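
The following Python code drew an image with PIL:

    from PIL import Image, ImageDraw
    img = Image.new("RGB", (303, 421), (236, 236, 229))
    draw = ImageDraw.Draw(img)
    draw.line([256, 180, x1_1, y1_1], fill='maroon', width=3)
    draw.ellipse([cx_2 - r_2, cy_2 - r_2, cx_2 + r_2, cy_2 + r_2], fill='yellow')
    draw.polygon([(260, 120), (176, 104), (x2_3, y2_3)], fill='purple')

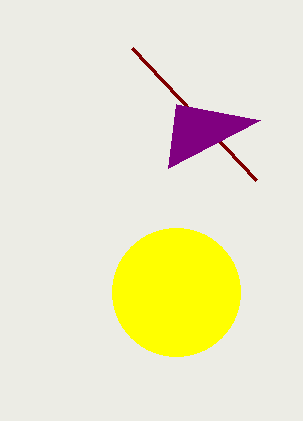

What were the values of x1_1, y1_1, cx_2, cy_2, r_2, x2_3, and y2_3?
x1_1 = 132, y1_1 = 48, cx_2 = 176, cy_2 = 292, r_2 = 64, x2_3 = 168, y2_3 = 168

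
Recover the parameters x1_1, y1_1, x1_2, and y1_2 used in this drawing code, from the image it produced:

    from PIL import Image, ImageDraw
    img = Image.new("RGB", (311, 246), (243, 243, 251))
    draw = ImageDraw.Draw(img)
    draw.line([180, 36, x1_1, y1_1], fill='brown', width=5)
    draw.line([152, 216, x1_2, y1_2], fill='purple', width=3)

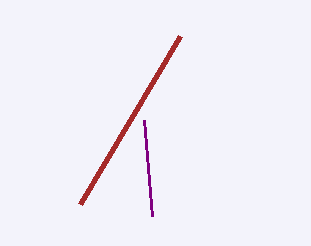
x1_1 = 80; y1_1 = 204; x1_2 = 144; y1_2 = 120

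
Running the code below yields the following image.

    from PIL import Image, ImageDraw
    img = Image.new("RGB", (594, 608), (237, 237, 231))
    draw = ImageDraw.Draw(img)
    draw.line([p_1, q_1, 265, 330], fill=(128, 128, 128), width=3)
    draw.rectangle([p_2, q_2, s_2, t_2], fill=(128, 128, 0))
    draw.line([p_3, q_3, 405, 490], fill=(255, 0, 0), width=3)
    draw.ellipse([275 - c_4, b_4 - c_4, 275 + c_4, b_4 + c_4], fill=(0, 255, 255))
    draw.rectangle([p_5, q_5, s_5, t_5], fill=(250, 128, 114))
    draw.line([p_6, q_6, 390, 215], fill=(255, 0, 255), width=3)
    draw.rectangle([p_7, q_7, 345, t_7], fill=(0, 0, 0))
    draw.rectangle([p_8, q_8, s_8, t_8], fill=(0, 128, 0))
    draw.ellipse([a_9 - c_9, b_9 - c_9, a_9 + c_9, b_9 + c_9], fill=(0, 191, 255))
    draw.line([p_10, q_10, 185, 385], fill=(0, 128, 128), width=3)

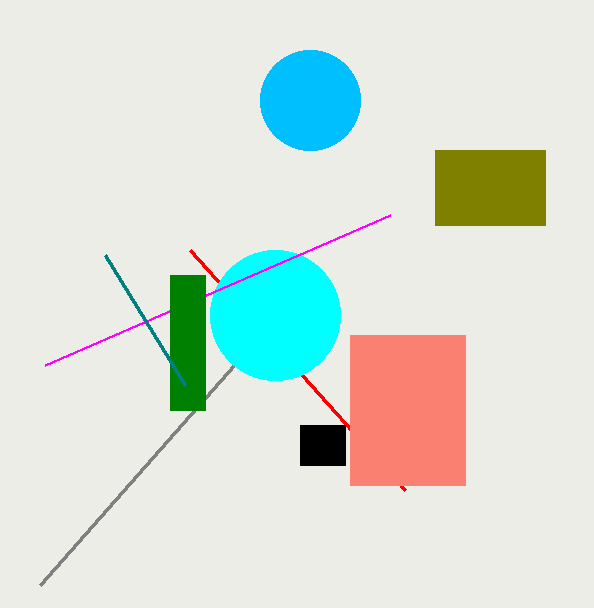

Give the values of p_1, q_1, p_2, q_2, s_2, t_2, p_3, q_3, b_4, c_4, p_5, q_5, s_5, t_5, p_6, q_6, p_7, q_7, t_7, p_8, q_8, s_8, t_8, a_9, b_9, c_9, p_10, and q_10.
p_1 = 40
q_1 = 585
p_2 = 435
q_2 = 150
s_2 = 545
t_2 = 225
p_3 = 190
q_3 = 250
b_4 = 315
c_4 = 65
p_5 = 350
q_5 = 335
s_5 = 465
t_5 = 485
p_6 = 45
q_6 = 365
p_7 = 300
q_7 = 425
t_7 = 465
p_8 = 170
q_8 = 275
s_8 = 205
t_8 = 410
a_9 = 310
b_9 = 100
c_9 = 50
p_10 = 105
q_10 = 255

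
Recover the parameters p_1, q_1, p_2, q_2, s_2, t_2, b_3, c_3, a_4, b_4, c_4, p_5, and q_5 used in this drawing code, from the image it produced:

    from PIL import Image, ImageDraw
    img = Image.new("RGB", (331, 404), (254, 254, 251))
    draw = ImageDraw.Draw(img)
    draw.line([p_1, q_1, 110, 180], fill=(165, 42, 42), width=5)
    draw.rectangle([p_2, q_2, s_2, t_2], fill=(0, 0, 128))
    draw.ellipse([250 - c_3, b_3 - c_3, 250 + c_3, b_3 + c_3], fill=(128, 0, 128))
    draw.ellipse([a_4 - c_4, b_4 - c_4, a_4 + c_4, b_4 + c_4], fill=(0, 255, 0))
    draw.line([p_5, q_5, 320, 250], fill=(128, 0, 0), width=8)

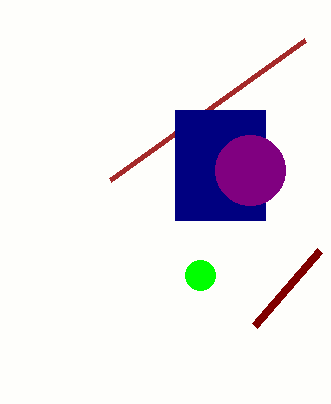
p_1 = 305
q_1 = 40
p_2 = 175
q_2 = 110
s_2 = 265
t_2 = 220
b_3 = 170
c_3 = 35
a_4 = 200
b_4 = 275
c_4 = 15
p_5 = 255
q_5 = 325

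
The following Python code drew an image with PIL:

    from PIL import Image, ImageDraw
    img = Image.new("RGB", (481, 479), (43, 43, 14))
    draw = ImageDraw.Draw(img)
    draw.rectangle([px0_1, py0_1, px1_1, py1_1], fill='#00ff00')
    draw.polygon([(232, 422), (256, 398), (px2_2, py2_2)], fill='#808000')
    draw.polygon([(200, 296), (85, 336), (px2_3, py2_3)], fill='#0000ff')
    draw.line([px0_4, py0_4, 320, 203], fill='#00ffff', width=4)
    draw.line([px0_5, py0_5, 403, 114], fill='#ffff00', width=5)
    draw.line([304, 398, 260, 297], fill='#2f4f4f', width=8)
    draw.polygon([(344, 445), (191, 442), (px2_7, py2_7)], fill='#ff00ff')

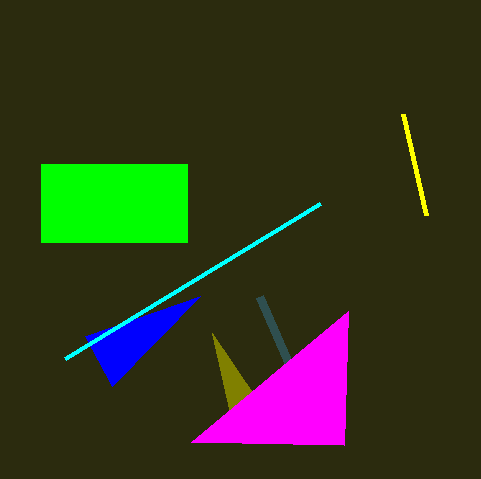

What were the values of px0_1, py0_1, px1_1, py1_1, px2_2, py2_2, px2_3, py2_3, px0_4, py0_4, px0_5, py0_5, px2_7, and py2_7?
px0_1 = 41, py0_1 = 164, px1_1 = 187, py1_1 = 242, px2_2 = 212, py2_2 = 333, px2_3 = 112, py2_3 = 386, px0_4 = 65, py0_4 = 358, px0_5 = 426, py0_5 = 215, px2_7 = 348, py2_7 = 311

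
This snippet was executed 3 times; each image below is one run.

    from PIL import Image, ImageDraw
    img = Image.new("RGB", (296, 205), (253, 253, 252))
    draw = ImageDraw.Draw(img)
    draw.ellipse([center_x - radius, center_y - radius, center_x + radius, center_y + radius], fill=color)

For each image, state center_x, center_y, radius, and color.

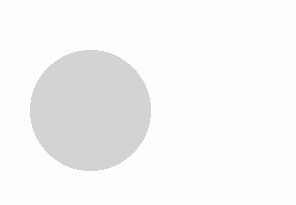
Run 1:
center_x = 90, center_y = 110, radius = 60, color = 'lightgray'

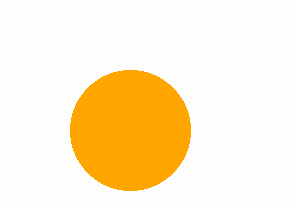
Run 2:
center_x = 130; center_y = 130; radius = 60; color = 'orange'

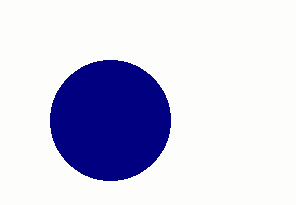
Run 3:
center_x = 110, center_y = 120, radius = 60, color = 'navy'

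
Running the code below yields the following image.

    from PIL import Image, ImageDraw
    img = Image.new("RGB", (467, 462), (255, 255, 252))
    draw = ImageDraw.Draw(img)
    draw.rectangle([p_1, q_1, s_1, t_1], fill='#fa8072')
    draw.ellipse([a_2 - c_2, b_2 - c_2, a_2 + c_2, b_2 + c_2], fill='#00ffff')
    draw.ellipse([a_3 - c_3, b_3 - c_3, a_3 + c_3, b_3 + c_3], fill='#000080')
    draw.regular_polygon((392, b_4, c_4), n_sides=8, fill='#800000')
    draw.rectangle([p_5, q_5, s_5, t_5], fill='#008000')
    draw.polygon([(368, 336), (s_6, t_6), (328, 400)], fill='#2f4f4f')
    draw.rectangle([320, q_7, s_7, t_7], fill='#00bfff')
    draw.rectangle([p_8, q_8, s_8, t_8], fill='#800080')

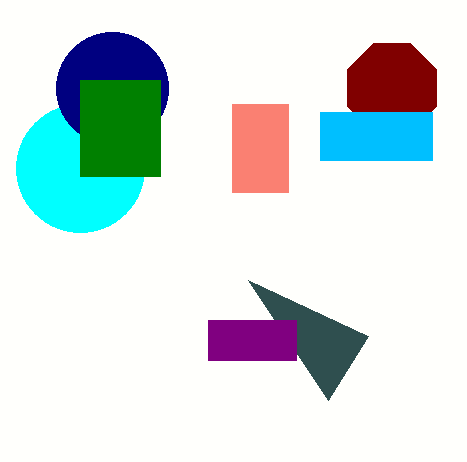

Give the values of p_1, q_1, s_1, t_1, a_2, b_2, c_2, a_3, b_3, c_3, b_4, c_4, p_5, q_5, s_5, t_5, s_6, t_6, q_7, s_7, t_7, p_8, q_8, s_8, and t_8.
p_1 = 232, q_1 = 104, s_1 = 288, t_1 = 192, a_2 = 80, b_2 = 168, c_2 = 64, a_3 = 112, b_3 = 88, c_3 = 56, b_4 = 88, c_4 = 48, p_5 = 80, q_5 = 80, s_5 = 160, t_5 = 176, s_6 = 248, t_6 = 280, q_7 = 112, s_7 = 432, t_7 = 160, p_8 = 208, q_8 = 320, s_8 = 296, t_8 = 360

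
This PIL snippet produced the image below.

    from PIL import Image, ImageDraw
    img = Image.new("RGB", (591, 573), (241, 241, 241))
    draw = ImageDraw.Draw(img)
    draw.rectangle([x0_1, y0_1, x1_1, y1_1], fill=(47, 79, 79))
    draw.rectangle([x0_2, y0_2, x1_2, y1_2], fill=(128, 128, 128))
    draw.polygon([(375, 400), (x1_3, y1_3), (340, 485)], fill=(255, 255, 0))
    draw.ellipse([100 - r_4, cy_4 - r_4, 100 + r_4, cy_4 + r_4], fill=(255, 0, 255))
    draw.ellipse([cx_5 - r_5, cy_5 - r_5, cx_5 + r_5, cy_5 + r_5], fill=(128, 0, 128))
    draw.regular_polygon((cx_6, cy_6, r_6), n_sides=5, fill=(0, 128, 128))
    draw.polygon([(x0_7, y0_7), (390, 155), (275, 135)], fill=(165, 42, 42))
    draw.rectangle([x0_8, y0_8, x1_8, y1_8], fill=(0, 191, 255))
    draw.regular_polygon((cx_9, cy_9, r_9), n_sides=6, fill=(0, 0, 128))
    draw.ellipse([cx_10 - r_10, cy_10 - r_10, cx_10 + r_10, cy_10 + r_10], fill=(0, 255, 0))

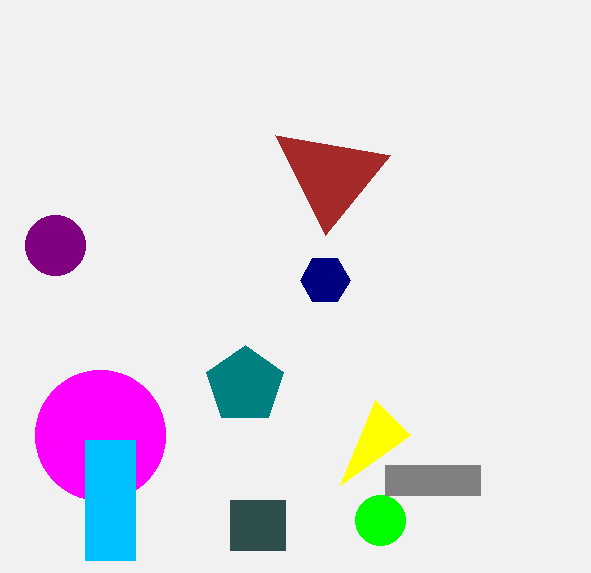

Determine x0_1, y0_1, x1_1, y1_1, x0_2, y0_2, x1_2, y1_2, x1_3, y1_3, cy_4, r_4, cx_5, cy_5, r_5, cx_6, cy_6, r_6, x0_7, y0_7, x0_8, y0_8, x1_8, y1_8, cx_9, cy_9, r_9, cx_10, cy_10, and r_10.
x0_1 = 230; y0_1 = 500; x1_1 = 285; y1_1 = 550; x0_2 = 385; y0_2 = 465; x1_2 = 480; y1_2 = 495; x1_3 = 410; y1_3 = 435; cy_4 = 435; r_4 = 65; cx_5 = 55; cy_5 = 245; r_5 = 30; cx_6 = 245; cy_6 = 385; r_6 = 40; x0_7 = 325; y0_7 = 235; x0_8 = 85; y0_8 = 440; x1_8 = 135; y1_8 = 560; cx_9 = 325; cy_9 = 280; r_9 = 25; cx_10 = 380; cy_10 = 520; r_10 = 25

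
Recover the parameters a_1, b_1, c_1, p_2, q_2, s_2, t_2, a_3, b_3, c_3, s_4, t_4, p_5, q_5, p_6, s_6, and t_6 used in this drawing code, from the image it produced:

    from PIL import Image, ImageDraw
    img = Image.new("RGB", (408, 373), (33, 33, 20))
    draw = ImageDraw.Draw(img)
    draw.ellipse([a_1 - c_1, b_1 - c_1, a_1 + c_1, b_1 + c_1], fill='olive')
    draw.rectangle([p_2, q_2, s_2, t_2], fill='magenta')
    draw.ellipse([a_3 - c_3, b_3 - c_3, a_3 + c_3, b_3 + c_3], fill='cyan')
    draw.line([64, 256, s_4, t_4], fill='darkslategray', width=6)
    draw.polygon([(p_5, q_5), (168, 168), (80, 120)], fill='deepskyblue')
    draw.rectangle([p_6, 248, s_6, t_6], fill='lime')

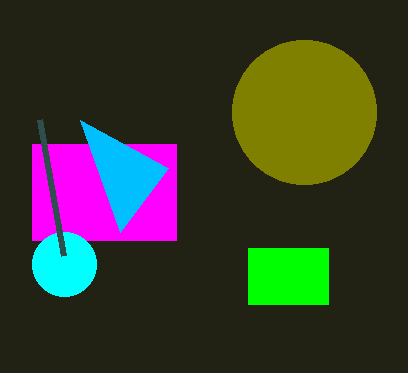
a_1 = 304, b_1 = 112, c_1 = 72, p_2 = 32, q_2 = 144, s_2 = 176, t_2 = 240, a_3 = 64, b_3 = 264, c_3 = 32, s_4 = 40, t_4 = 120, p_5 = 120, q_5 = 232, p_6 = 248, s_6 = 328, t_6 = 304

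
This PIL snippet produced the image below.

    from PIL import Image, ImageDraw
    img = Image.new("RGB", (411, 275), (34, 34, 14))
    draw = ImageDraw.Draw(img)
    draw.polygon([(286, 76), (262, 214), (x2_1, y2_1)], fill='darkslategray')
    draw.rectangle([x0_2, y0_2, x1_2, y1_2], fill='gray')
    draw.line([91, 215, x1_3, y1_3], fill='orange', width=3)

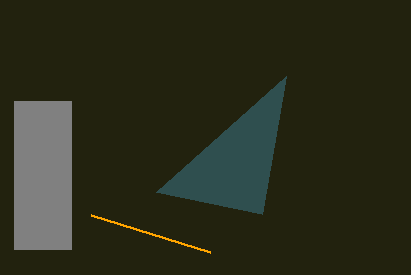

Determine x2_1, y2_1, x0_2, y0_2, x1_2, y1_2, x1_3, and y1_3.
x2_1 = 156; y2_1 = 192; x0_2 = 14; y0_2 = 101; x1_2 = 71; y1_2 = 249; x1_3 = 210; y1_3 = 252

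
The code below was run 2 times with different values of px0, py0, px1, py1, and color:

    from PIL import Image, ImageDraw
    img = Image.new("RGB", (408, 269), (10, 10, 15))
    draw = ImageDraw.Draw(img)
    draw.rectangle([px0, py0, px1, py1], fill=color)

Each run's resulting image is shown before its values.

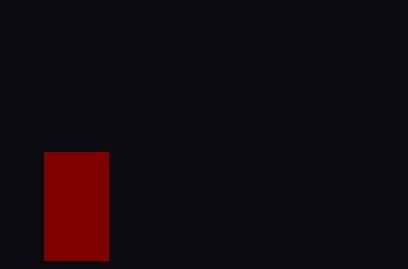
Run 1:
px0 = 44, py0 = 152, px1 = 108, py1 = 260, color = 'maroon'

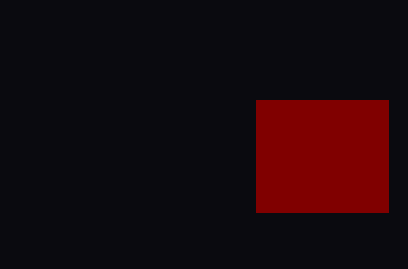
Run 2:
px0 = 256, py0 = 100, px1 = 388, py1 = 212, color = 'maroon'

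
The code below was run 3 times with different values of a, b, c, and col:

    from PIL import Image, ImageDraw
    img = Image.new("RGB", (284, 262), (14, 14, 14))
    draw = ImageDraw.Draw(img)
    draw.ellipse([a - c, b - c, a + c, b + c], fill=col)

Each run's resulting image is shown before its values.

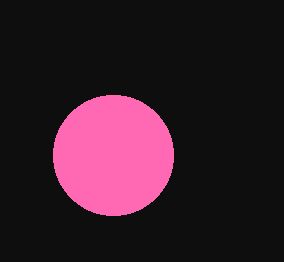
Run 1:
a = 113
b = 155
c = 60
col = 'hotpink'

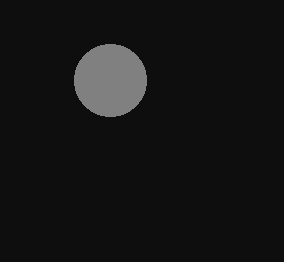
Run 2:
a = 110
b = 80
c = 36
col = 'gray'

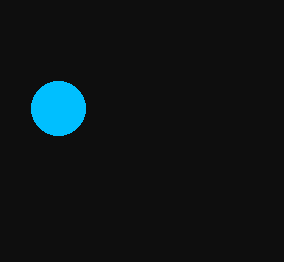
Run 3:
a = 58
b = 108
c = 27
col = 'deepskyblue'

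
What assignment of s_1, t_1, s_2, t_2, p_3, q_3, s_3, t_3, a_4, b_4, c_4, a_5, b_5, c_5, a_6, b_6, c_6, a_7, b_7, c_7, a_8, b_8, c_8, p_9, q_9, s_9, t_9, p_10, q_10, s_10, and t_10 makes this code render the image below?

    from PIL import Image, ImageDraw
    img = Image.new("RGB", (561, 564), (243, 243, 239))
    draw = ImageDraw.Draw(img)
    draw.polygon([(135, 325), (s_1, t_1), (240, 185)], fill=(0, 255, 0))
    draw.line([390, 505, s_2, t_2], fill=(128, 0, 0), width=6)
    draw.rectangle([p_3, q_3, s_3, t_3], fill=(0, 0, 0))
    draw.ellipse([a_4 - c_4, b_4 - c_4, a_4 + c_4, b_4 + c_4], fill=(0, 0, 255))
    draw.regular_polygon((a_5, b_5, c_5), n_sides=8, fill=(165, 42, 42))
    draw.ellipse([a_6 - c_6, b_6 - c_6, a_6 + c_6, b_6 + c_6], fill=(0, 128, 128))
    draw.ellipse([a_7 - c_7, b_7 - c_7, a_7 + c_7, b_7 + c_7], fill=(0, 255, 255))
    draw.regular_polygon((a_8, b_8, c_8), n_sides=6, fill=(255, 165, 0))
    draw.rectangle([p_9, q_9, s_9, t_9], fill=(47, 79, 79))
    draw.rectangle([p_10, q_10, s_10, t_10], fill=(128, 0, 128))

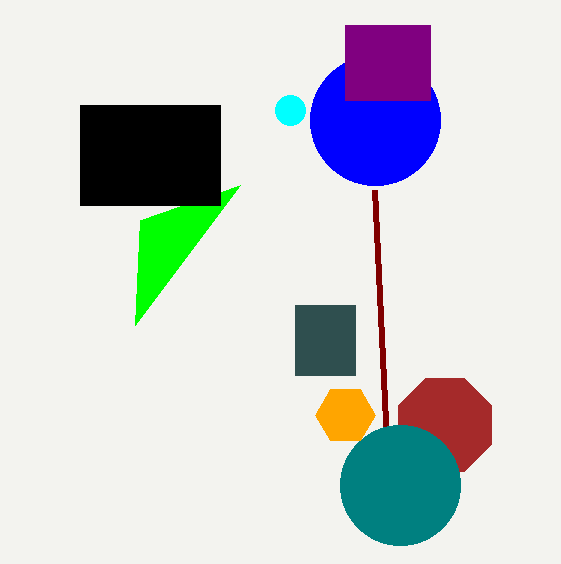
s_1 = 140, t_1 = 220, s_2 = 375, t_2 = 190, p_3 = 80, q_3 = 105, s_3 = 220, t_3 = 205, a_4 = 375, b_4 = 120, c_4 = 65, a_5 = 445, b_5 = 425, c_5 = 50, a_6 = 400, b_6 = 485, c_6 = 60, a_7 = 290, b_7 = 110, c_7 = 15, a_8 = 345, b_8 = 415, c_8 = 30, p_9 = 295, q_9 = 305, s_9 = 355, t_9 = 375, p_10 = 345, q_10 = 25, s_10 = 430, t_10 = 100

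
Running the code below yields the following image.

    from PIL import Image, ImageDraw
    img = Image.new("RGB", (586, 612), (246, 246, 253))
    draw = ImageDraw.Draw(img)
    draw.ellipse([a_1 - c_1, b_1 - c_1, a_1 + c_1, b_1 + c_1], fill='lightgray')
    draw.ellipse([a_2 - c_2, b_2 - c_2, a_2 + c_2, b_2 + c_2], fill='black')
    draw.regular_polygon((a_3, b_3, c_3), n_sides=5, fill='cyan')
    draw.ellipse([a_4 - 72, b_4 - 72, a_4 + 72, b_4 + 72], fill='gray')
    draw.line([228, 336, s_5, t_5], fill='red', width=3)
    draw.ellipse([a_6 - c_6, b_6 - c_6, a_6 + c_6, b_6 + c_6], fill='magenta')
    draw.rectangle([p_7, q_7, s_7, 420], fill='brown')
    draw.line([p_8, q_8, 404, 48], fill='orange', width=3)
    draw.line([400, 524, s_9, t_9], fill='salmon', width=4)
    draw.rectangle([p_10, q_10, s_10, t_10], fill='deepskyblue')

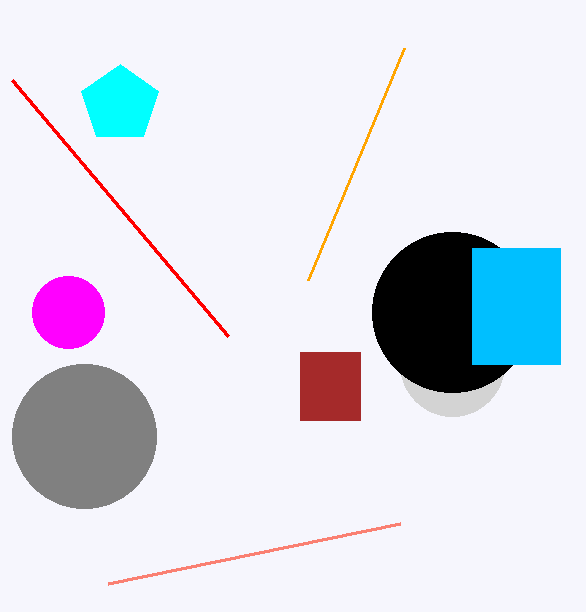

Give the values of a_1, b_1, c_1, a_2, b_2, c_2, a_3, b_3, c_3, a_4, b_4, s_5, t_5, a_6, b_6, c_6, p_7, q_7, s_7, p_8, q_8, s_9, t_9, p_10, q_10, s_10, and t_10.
a_1 = 452, b_1 = 364, c_1 = 52, a_2 = 452, b_2 = 312, c_2 = 80, a_3 = 120, b_3 = 104, c_3 = 40, a_4 = 84, b_4 = 436, s_5 = 12, t_5 = 80, a_6 = 68, b_6 = 312, c_6 = 36, p_7 = 300, q_7 = 352, s_7 = 360, p_8 = 308, q_8 = 280, s_9 = 108, t_9 = 584, p_10 = 472, q_10 = 248, s_10 = 560, t_10 = 364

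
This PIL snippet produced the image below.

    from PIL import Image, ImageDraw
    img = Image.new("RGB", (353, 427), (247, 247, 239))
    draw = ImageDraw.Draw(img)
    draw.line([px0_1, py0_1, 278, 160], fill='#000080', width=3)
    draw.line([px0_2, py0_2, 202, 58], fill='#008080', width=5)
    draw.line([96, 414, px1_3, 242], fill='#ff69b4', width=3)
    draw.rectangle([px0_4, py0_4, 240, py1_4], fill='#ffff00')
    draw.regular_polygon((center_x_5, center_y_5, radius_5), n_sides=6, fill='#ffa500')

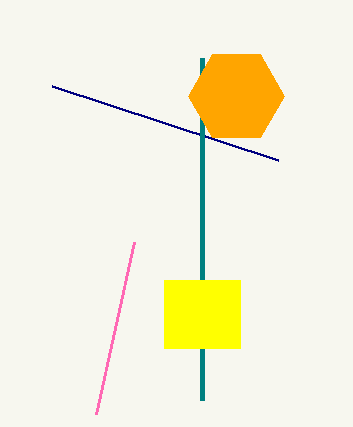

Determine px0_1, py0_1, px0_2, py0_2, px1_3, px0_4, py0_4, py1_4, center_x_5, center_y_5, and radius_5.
px0_1 = 52
py0_1 = 86
px0_2 = 202
py0_2 = 400
px1_3 = 134
px0_4 = 164
py0_4 = 280
py1_4 = 348
center_x_5 = 236
center_y_5 = 96
radius_5 = 48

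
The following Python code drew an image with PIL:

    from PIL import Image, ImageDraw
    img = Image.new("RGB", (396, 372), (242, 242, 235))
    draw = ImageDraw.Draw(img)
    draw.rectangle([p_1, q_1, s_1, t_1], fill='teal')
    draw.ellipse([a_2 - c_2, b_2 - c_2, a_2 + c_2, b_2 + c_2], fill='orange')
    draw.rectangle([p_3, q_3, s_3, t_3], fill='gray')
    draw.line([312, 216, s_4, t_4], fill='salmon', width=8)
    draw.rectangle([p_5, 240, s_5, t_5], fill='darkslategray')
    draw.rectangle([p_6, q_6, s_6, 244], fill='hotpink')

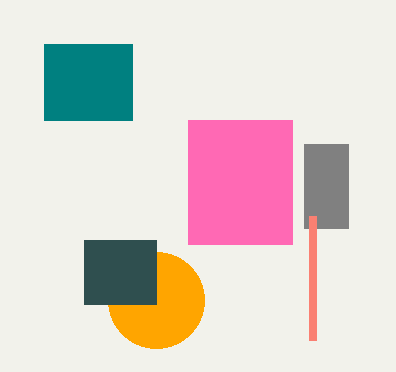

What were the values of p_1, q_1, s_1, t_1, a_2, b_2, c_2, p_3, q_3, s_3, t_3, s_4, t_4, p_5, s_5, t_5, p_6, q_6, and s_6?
p_1 = 44
q_1 = 44
s_1 = 132
t_1 = 120
a_2 = 156
b_2 = 300
c_2 = 48
p_3 = 304
q_3 = 144
s_3 = 348
t_3 = 228
s_4 = 312
t_4 = 340
p_5 = 84
s_5 = 156
t_5 = 304
p_6 = 188
q_6 = 120
s_6 = 292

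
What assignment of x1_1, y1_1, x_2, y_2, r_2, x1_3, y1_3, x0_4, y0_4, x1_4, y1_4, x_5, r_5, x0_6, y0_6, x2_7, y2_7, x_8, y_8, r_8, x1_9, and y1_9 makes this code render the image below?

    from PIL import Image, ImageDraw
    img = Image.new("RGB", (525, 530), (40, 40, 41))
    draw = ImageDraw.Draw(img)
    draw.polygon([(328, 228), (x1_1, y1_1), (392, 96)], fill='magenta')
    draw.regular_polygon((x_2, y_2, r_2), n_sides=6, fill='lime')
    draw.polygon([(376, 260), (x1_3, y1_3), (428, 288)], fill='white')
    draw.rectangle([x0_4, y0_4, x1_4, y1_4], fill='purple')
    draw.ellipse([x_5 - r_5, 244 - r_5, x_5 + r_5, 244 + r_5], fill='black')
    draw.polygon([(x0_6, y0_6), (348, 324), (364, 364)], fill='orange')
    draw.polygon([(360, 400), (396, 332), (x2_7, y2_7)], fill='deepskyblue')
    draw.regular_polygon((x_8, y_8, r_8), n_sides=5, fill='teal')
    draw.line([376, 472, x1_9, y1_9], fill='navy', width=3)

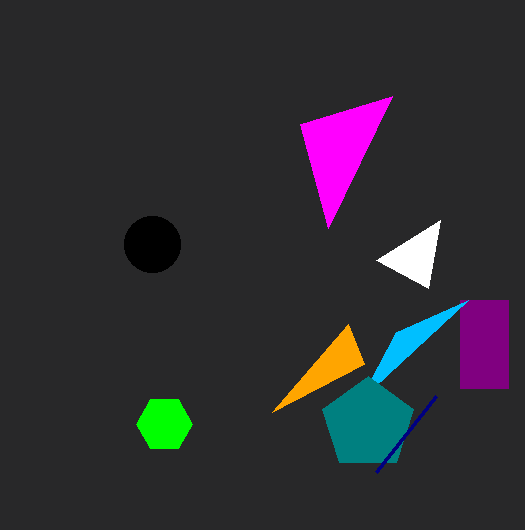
x1_1 = 300, y1_1 = 124, x_2 = 164, y_2 = 424, r_2 = 28, x1_3 = 440, y1_3 = 220, x0_4 = 460, y0_4 = 300, x1_4 = 508, y1_4 = 388, x_5 = 152, r_5 = 28, x0_6 = 272, y0_6 = 412, x2_7 = 468, y2_7 = 300, x_8 = 368, y_8 = 424, r_8 = 48, x1_9 = 436, y1_9 = 396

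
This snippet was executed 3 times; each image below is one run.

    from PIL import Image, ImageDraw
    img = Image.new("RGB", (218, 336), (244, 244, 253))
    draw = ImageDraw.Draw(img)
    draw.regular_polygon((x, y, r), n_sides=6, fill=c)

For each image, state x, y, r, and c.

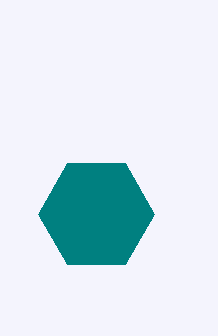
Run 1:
x = 96; y = 214; r = 58; c = 'teal'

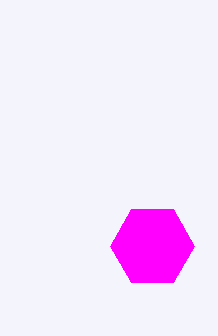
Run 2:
x = 152
y = 246
r = 42
c = 'magenta'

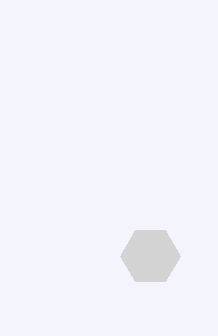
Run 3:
x = 150; y = 256; r = 30; c = 'lightgray'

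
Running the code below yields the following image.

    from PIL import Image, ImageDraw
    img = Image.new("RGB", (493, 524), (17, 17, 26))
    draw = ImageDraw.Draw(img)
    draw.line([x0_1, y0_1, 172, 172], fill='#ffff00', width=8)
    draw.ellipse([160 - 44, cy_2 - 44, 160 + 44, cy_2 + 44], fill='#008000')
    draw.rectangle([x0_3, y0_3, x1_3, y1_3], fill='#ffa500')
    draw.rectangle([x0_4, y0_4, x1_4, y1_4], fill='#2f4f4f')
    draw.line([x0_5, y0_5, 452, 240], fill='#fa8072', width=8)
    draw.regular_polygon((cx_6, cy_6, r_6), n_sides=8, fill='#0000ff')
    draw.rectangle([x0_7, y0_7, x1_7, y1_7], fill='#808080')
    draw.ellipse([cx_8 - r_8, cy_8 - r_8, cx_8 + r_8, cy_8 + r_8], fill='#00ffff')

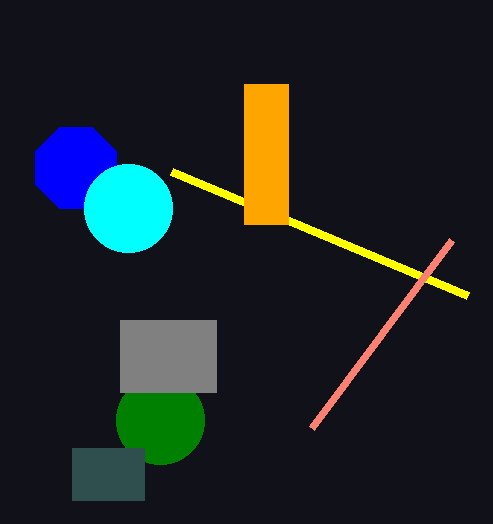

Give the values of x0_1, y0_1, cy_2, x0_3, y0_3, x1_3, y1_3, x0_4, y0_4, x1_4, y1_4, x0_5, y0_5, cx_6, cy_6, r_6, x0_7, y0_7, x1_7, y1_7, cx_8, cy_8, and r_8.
x0_1 = 468, y0_1 = 296, cy_2 = 420, x0_3 = 244, y0_3 = 84, x1_3 = 288, y1_3 = 224, x0_4 = 72, y0_4 = 448, x1_4 = 144, y1_4 = 500, x0_5 = 312, y0_5 = 428, cx_6 = 76, cy_6 = 168, r_6 = 44, x0_7 = 120, y0_7 = 320, x1_7 = 216, y1_7 = 392, cx_8 = 128, cy_8 = 208, r_8 = 44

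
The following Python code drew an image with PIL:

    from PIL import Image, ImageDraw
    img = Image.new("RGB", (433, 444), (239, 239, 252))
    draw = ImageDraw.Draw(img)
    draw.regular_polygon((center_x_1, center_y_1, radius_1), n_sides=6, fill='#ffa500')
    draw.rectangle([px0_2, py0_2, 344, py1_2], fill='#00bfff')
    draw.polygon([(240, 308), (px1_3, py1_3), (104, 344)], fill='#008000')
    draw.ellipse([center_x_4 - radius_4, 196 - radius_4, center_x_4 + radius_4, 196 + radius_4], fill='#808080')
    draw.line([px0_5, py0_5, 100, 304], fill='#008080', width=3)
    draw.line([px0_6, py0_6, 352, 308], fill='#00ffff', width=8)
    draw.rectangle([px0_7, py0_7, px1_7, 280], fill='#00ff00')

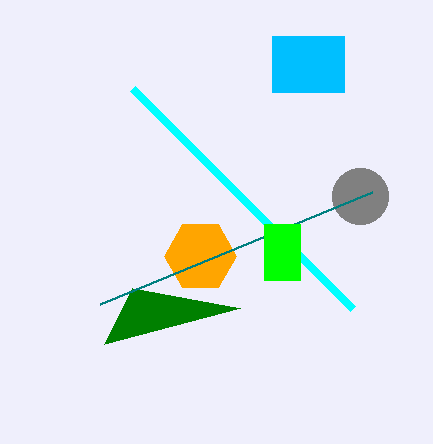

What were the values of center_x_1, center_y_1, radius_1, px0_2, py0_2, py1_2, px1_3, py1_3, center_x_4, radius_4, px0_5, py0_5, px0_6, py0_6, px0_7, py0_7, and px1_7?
center_x_1 = 200, center_y_1 = 256, radius_1 = 36, px0_2 = 272, py0_2 = 36, py1_2 = 92, px1_3 = 132, py1_3 = 288, center_x_4 = 360, radius_4 = 28, px0_5 = 372, py0_5 = 192, px0_6 = 132, py0_6 = 88, px0_7 = 264, py0_7 = 224, px1_7 = 300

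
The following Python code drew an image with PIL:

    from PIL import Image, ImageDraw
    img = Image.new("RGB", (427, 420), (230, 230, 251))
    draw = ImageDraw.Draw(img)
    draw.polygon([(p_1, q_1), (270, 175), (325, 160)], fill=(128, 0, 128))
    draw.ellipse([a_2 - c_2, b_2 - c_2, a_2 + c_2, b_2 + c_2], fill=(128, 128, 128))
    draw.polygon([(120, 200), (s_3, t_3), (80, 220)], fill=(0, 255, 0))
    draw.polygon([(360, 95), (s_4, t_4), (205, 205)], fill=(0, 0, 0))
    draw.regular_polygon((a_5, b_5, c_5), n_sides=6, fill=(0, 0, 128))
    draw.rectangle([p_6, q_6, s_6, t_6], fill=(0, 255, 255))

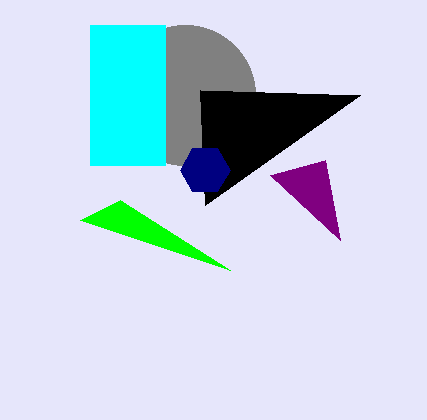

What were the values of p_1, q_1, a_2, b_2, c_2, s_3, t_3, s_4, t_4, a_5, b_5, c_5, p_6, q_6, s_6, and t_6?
p_1 = 340, q_1 = 240, a_2 = 185, b_2 = 95, c_2 = 70, s_3 = 230, t_3 = 270, s_4 = 200, t_4 = 90, a_5 = 205, b_5 = 170, c_5 = 25, p_6 = 90, q_6 = 25, s_6 = 165, t_6 = 165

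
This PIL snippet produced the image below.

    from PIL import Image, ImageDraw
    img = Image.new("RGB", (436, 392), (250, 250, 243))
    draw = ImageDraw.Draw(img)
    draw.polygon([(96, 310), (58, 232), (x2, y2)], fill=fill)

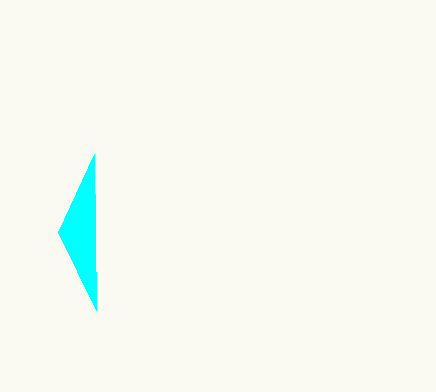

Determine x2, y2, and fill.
x2 = 94; y2 = 154; fill = 'cyan'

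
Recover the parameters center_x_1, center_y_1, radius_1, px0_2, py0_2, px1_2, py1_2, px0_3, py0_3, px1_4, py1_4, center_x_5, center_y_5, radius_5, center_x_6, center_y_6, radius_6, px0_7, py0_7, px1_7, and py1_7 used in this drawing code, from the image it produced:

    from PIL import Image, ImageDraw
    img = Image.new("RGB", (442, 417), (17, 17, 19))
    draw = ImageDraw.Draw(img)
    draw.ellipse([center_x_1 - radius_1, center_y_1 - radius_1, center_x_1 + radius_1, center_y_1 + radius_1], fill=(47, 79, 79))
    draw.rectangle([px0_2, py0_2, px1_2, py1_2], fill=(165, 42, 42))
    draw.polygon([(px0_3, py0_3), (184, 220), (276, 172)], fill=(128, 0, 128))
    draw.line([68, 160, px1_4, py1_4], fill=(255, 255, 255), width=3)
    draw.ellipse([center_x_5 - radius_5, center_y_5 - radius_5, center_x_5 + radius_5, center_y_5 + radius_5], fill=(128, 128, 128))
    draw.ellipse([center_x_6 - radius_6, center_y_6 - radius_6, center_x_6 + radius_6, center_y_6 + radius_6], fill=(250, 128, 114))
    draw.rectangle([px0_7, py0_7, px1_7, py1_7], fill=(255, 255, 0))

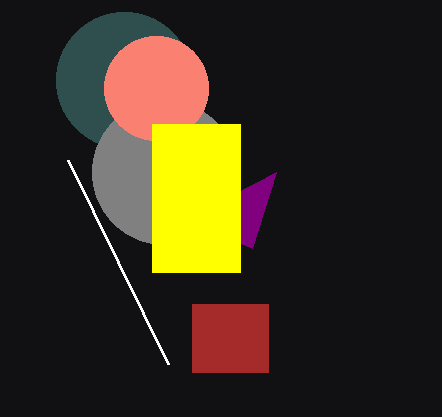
center_x_1 = 124, center_y_1 = 80, radius_1 = 68, px0_2 = 192, py0_2 = 304, px1_2 = 268, py1_2 = 372, px0_3 = 252, py0_3 = 248, px1_4 = 168, py1_4 = 364, center_x_5 = 164, center_y_5 = 172, radius_5 = 72, center_x_6 = 156, center_y_6 = 88, radius_6 = 52, px0_7 = 152, py0_7 = 124, px1_7 = 240, py1_7 = 272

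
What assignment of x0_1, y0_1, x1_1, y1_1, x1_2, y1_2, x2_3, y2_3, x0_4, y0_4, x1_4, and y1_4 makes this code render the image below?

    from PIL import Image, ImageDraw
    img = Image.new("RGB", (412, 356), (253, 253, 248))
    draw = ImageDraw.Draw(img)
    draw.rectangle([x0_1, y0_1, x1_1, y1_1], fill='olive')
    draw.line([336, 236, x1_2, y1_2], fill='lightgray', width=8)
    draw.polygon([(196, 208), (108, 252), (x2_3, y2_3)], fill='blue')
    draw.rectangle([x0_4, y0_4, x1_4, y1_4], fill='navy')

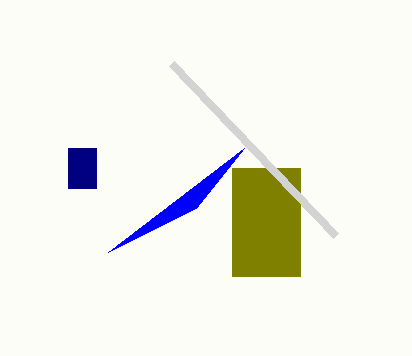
x0_1 = 232
y0_1 = 168
x1_1 = 300
y1_1 = 276
x1_2 = 172
y1_2 = 64
x2_3 = 244
y2_3 = 148
x0_4 = 68
y0_4 = 148
x1_4 = 96
y1_4 = 188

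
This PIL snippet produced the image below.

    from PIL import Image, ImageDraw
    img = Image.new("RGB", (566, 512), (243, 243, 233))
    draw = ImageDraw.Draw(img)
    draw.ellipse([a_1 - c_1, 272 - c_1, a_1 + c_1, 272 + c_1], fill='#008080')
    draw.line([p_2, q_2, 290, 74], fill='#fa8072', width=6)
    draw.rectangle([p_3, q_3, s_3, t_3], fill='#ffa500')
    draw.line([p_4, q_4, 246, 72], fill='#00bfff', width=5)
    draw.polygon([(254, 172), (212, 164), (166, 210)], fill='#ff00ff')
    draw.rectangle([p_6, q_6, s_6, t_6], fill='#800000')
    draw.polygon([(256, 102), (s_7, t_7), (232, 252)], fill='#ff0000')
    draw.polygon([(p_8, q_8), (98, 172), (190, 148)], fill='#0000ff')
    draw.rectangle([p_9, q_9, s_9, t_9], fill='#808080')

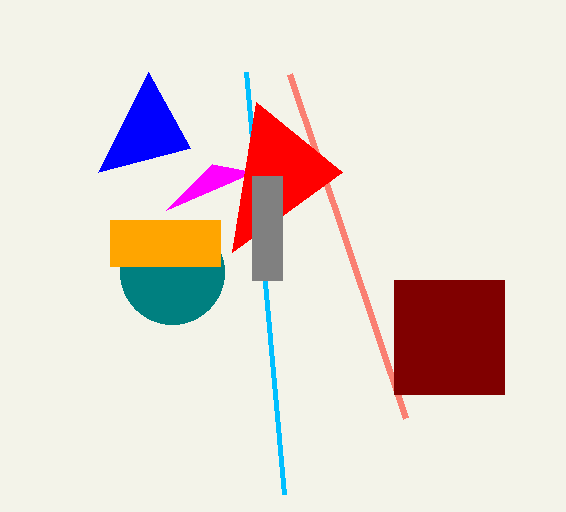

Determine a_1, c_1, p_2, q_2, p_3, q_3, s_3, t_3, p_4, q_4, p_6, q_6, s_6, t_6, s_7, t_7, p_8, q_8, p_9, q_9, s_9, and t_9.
a_1 = 172, c_1 = 52, p_2 = 406, q_2 = 418, p_3 = 110, q_3 = 220, s_3 = 220, t_3 = 266, p_4 = 284, q_4 = 494, p_6 = 394, q_6 = 280, s_6 = 504, t_6 = 394, s_7 = 342, t_7 = 172, p_8 = 148, q_8 = 72, p_9 = 252, q_9 = 176, s_9 = 282, t_9 = 280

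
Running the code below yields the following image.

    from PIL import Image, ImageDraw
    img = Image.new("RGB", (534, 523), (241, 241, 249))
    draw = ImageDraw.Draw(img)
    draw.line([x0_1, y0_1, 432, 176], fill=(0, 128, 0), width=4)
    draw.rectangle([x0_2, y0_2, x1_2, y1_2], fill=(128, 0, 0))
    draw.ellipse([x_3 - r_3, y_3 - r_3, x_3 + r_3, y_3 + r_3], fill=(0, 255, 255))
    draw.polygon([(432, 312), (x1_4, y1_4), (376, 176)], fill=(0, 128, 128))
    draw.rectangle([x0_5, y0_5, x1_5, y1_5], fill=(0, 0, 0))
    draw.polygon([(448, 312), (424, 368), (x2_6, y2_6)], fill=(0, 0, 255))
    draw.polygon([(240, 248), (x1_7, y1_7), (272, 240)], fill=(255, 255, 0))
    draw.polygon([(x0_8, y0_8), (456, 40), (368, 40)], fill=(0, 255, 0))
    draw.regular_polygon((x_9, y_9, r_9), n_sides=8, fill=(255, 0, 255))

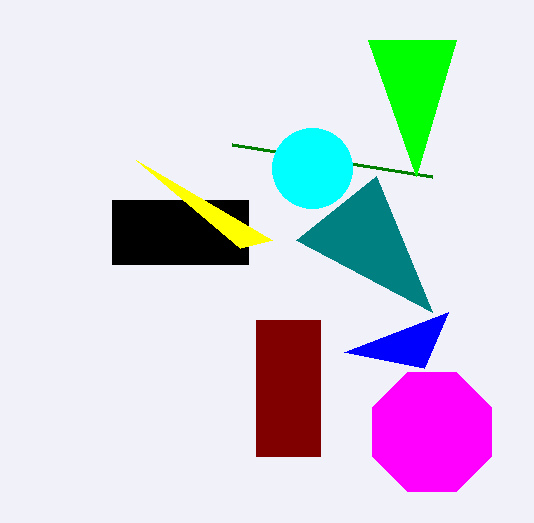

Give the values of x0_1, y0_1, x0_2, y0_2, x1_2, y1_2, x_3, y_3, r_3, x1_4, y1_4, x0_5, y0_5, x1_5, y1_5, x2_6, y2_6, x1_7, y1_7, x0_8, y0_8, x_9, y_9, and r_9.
x0_1 = 232
y0_1 = 144
x0_2 = 256
y0_2 = 320
x1_2 = 320
y1_2 = 456
x_3 = 312
y_3 = 168
r_3 = 40
x1_4 = 296
y1_4 = 240
x0_5 = 112
y0_5 = 200
x1_5 = 248
y1_5 = 264
x2_6 = 344
y2_6 = 352
x1_7 = 136
y1_7 = 160
x0_8 = 416
y0_8 = 176
x_9 = 432
y_9 = 432
r_9 = 64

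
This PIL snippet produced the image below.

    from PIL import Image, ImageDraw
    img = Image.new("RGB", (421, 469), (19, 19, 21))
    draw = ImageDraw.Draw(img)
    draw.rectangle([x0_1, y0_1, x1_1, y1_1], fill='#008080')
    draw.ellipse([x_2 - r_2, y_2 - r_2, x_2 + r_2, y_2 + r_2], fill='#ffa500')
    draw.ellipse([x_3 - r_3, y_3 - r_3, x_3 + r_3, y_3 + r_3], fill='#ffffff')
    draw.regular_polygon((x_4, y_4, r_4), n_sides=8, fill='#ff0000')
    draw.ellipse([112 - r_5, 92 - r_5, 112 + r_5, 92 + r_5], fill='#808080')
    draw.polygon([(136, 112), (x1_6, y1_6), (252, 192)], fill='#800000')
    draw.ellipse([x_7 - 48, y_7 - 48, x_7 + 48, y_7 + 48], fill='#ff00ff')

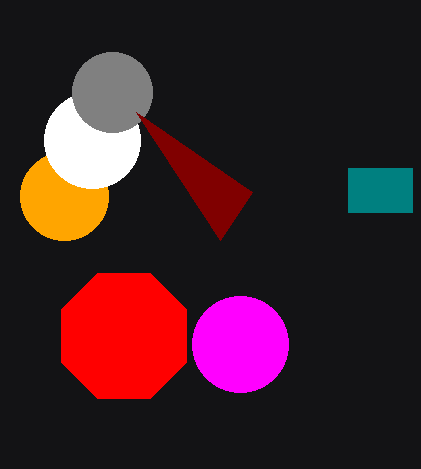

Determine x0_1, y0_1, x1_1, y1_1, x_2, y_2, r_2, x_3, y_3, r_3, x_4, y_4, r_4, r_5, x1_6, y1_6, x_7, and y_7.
x0_1 = 348, y0_1 = 168, x1_1 = 412, y1_1 = 212, x_2 = 64, y_2 = 196, r_2 = 44, x_3 = 92, y_3 = 140, r_3 = 48, x_4 = 124, y_4 = 336, r_4 = 68, r_5 = 40, x1_6 = 220, y1_6 = 240, x_7 = 240, y_7 = 344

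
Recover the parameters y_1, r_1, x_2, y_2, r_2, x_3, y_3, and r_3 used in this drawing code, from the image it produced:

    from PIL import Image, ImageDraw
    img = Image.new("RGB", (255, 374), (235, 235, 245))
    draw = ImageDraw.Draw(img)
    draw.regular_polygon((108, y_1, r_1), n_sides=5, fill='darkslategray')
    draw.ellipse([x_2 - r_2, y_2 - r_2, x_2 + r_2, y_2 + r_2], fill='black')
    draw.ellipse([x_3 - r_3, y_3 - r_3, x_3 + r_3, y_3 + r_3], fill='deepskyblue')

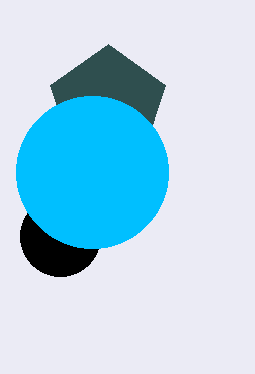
y_1 = 104, r_1 = 60, x_2 = 60, y_2 = 236, r_2 = 40, x_3 = 92, y_3 = 172, r_3 = 76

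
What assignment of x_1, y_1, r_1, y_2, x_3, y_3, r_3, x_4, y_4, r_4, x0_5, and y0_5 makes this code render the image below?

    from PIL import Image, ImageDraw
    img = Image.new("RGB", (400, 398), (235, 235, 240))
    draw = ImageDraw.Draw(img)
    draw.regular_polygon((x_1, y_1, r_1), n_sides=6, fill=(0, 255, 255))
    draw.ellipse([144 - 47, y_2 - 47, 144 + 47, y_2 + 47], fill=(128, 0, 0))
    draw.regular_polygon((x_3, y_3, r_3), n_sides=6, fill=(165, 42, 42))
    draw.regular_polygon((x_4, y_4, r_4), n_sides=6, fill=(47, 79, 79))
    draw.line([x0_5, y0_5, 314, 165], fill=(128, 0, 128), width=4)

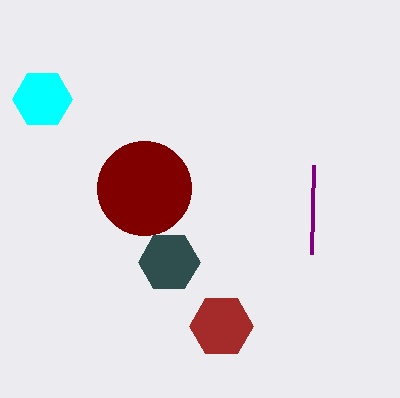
x_1 = 42; y_1 = 99; r_1 = 30; y_2 = 188; x_3 = 221; y_3 = 326; r_3 = 32; x_4 = 169; y_4 = 262; r_4 = 31; x0_5 = 312; y0_5 = 254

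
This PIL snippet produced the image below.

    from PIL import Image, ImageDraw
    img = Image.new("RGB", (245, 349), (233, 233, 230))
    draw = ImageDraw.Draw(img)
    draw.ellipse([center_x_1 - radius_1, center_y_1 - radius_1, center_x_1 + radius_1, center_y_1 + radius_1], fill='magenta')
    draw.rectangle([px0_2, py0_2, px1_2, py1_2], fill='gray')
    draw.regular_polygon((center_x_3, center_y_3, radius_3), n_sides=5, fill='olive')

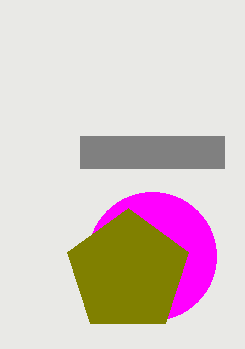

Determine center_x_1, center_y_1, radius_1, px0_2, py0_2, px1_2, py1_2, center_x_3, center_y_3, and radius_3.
center_x_1 = 152, center_y_1 = 256, radius_1 = 64, px0_2 = 80, py0_2 = 136, px1_2 = 224, py1_2 = 168, center_x_3 = 128, center_y_3 = 272, radius_3 = 64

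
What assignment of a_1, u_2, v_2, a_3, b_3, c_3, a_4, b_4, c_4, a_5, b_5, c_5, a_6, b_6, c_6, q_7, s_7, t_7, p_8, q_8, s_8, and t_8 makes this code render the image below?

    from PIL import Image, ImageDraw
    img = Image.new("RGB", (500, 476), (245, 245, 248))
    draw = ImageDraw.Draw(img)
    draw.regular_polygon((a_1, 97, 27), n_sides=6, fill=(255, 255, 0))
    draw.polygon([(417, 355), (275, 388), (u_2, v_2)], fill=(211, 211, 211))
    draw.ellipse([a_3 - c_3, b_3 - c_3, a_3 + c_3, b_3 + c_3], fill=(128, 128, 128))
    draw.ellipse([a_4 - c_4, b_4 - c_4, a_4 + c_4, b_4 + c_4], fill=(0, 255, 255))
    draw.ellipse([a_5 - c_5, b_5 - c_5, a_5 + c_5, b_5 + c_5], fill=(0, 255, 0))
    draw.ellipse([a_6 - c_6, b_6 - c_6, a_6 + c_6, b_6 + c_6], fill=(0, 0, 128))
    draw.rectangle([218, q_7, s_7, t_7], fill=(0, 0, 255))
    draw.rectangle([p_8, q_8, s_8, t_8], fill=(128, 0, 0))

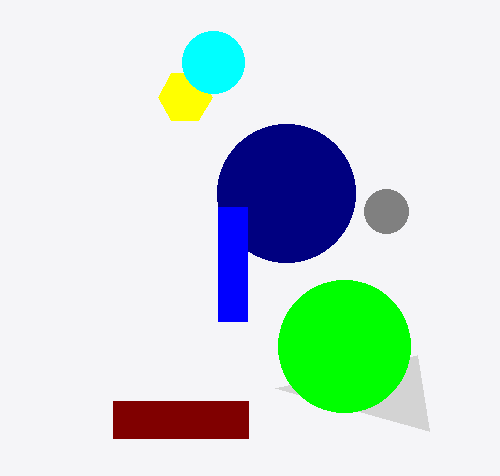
a_1 = 185
u_2 = 429
v_2 = 431
a_3 = 386
b_3 = 211
c_3 = 22
a_4 = 213
b_4 = 62
c_4 = 31
a_5 = 344
b_5 = 346
c_5 = 66
a_6 = 286
b_6 = 193
c_6 = 69
q_7 = 207
s_7 = 247
t_7 = 321
p_8 = 113
q_8 = 401
s_8 = 248
t_8 = 438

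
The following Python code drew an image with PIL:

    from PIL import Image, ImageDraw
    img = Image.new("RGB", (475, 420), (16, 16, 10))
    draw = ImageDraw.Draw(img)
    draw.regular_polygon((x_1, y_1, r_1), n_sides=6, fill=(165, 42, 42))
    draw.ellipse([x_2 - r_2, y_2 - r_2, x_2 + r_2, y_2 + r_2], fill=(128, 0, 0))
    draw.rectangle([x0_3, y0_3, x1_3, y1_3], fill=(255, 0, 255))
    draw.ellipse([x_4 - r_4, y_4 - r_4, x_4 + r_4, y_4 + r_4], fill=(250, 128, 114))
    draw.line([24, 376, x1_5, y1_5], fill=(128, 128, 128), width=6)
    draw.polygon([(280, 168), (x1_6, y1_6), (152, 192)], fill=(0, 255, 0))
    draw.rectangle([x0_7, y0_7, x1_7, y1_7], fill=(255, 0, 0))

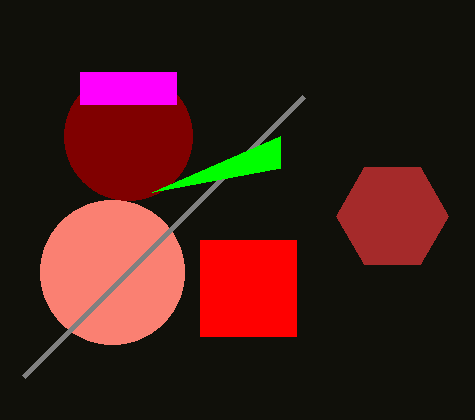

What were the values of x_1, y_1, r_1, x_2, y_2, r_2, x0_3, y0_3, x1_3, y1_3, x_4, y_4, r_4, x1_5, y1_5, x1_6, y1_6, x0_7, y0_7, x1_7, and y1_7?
x_1 = 392; y_1 = 216; r_1 = 56; x_2 = 128; y_2 = 136; r_2 = 64; x0_3 = 80; y0_3 = 72; x1_3 = 176; y1_3 = 104; x_4 = 112; y_4 = 272; r_4 = 72; x1_5 = 304; y1_5 = 96; x1_6 = 280; y1_6 = 136; x0_7 = 200; y0_7 = 240; x1_7 = 296; y1_7 = 336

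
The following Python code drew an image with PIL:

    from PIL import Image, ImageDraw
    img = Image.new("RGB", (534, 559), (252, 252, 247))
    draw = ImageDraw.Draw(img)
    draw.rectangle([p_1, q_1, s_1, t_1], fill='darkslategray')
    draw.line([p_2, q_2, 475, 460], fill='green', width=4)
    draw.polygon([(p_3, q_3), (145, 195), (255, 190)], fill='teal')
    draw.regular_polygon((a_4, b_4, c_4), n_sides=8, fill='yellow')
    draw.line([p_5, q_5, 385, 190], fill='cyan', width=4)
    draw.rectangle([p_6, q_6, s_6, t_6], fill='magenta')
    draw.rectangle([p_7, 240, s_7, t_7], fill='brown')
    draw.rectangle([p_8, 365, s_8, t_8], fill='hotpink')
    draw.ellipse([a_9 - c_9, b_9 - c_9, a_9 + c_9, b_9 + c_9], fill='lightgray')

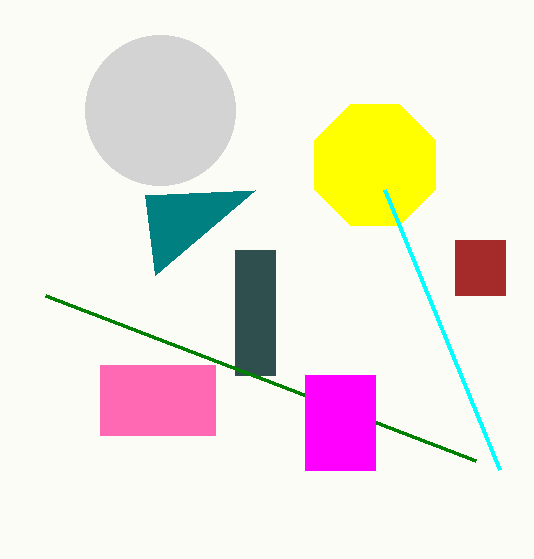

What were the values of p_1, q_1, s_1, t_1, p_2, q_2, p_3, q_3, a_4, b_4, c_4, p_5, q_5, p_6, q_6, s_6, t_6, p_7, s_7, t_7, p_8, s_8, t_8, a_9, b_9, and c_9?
p_1 = 235; q_1 = 250; s_1 = 275; t_1 = 375; p_2 = 45; q_2 = 295; p_3 = 155; q_3 = 275; a_4 = 375; b_4 = 165; c_4 = 65; p_5 = 500; q_5 = 470; p_6 = 305; q_6 = 375; s_6 = 375; t_6 = 470; p_7 = 455; s_7 = 505; t_7 = 295; p_8 = 100; s_8 = 215; t_8 = 435; a_9 = 160; b_9 = 110; c_9 = 75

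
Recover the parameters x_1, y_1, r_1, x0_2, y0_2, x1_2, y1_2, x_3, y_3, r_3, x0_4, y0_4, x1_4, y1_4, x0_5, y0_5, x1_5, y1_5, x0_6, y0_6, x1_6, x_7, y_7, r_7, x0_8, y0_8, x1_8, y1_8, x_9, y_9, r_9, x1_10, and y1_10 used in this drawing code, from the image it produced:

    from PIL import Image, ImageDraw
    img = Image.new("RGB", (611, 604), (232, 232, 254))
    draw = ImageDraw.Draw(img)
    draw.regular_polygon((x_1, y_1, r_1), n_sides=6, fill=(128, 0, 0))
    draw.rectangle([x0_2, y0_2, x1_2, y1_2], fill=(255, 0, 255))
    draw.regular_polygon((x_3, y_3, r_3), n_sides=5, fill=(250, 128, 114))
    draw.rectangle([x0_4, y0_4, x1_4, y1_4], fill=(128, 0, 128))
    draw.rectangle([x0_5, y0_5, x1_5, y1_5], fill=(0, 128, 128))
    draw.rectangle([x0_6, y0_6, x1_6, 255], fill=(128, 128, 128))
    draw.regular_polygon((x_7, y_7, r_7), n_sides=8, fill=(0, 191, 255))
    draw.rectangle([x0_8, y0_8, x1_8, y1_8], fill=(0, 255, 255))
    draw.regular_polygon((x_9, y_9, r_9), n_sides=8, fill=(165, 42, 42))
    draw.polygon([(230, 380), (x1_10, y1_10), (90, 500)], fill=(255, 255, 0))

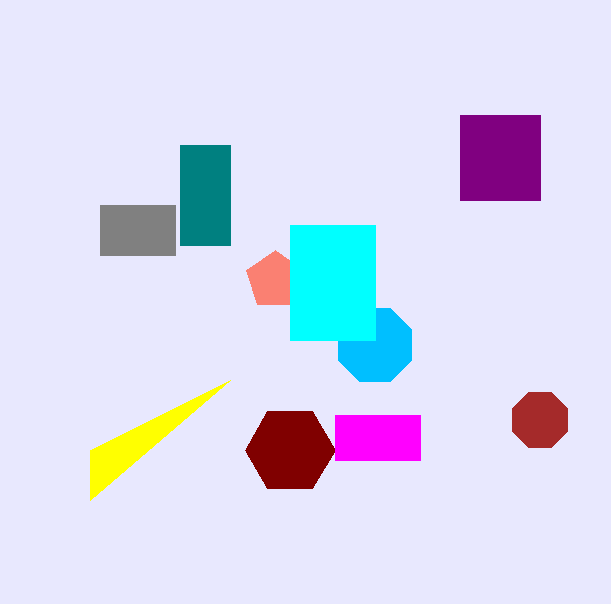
x_1 = 290
y_1 = 450
r_1 = 45
x0_2 = 335
y0_2 = 415
x1_2 = 420
y1_2 = 460
x_3 = 275
y_3 = 280
r_3 = 30
x0_4 = 460
y0_4 = 115
x1_4 = 540
y1_4 = 200
x0_5 = 180
y0_5 = 145
x1_5 = 230
y1_5 = 245
x0_6 = 100
y0_6 = 205
x1_6 = 175
x_7 = 375
y_7 = 345
r_7 = 40
x0_8 = 290
y0_8 = 225
x1_8 = 375
y1_8 = 340
x_9 = 540
y_9 = 420
r_9 = 30
x1_10 = 90
y1_10 = 450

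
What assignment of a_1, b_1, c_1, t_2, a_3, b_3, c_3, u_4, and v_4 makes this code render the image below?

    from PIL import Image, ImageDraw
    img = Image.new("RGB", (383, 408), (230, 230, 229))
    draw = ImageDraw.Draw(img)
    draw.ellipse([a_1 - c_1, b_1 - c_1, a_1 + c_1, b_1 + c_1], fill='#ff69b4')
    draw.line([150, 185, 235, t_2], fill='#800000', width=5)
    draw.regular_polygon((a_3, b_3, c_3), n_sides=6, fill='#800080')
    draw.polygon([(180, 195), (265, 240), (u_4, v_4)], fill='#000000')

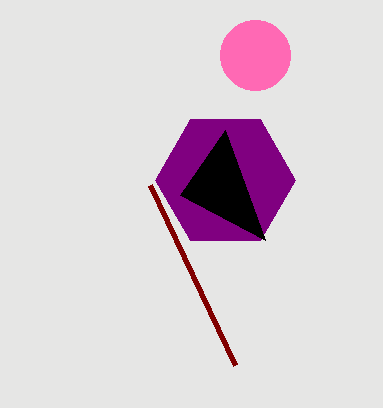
a_1 = 255
b_1 = 55
c_1 = 35
t_2 = 365
a_3 = 225
b_3 = 180
c_3 = 70
u_4 = 225
v_4 = 130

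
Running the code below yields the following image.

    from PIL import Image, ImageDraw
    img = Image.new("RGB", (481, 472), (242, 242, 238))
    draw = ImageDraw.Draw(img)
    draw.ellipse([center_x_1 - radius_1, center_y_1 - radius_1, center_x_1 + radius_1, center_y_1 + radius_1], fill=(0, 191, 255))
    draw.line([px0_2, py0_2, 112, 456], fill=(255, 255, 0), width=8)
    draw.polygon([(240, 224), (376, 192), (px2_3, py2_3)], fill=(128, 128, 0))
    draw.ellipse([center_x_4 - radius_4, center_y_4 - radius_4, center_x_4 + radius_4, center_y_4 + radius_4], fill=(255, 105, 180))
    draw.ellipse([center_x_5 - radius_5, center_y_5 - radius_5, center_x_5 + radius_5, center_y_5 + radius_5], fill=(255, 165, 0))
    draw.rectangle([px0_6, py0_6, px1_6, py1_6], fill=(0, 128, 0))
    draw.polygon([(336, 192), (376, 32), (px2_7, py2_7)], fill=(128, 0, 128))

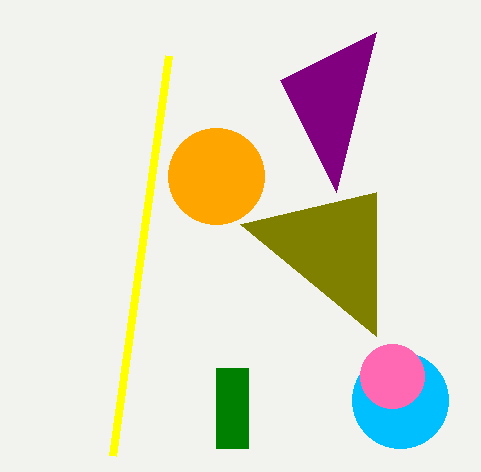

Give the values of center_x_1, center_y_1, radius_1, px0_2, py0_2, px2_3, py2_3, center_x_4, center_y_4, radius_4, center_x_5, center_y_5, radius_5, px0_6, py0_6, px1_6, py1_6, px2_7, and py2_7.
center_x_1 = 400; center_y_1 = 400; radius_1 = 48; px0_2 = 168; py0_2 = 56; px2_3 = 376; py2_3 = 336; center_x_4 = 392; center_y_4 = 376; radius_4 = 32; center_x_5 = 216; center_y_5 = 176; radius_5 = 48; px0_6 = 216; py0_6 = 368; px1_6 = 248; py1_6 = 448; px2_7 = 280; py2_7 = 80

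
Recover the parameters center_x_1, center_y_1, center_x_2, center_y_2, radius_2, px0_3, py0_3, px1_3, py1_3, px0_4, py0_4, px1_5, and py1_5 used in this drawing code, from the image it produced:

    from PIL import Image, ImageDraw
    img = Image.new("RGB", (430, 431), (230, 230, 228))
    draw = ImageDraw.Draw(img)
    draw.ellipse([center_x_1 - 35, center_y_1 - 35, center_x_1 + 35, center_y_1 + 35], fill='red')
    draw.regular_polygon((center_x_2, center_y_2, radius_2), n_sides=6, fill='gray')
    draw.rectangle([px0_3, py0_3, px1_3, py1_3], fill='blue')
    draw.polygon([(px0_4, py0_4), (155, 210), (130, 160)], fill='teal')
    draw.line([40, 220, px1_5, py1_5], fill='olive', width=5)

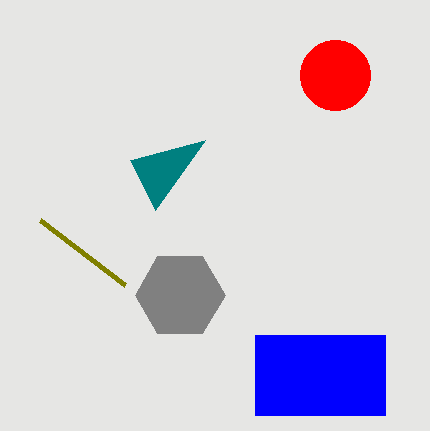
center_x_1 = 335
center_y_1 = 75
center_x_2 = 180
center_y_2 = 295
radius_2 = 45
px0_3 = 255
py0_3 = 335
px1_3 = 385
py1_3 = 415
px0_4 = 205
py0_4 = 140
px1_5 = 125
py1_5 = 285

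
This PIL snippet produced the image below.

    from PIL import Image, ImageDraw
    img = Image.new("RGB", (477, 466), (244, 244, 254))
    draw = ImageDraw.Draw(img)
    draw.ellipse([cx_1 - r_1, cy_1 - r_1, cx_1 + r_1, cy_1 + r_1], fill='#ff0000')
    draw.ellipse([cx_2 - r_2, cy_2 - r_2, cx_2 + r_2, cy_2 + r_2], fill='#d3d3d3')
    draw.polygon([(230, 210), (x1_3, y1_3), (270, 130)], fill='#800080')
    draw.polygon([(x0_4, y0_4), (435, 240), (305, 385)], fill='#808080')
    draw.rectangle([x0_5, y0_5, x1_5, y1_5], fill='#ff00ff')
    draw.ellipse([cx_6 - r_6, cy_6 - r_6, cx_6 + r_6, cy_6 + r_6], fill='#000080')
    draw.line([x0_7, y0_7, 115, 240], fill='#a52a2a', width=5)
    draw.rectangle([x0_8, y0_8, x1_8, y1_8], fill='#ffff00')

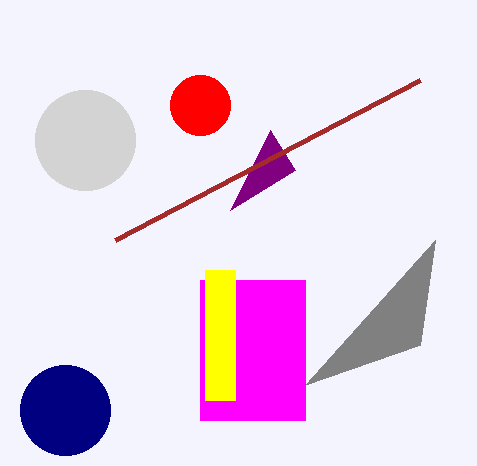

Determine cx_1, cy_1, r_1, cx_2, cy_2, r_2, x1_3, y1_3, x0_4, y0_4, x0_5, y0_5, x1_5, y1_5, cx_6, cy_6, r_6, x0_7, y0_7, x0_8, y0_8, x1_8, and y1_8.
cx_1 = 200, cy_1 = 105, r_1 = 30, cx_2 = 85, cy_2 = 140, r_2 = 50, x1_3 = 295, y1_3 = 170, x0_4 = 420, y0_4 = 345, x0_5 = 200, y0_5 = 280, x1_5 = 305, y1_5 = 420, cx_6 = 65, cy_6 = 410, r_6 = 45, x0_7 = 420, y0_7 = 80, x0_8 = 205, y0_8 = 270, x1_8 = 235, y1_8 = 400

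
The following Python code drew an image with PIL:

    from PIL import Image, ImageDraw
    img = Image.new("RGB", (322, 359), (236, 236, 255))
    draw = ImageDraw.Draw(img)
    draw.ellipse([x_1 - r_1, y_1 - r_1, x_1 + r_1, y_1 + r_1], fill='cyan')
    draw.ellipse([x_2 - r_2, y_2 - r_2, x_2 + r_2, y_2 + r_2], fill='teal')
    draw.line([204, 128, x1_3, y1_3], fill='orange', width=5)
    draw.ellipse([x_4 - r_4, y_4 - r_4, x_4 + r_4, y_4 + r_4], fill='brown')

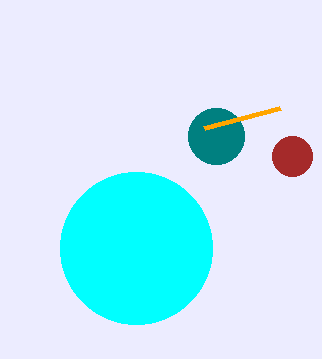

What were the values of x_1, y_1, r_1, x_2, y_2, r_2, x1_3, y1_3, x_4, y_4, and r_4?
x_1 = 136; y_1 = 248; r_1 = 76; x_2 = 216; y_2 = 136; r_2 = 28; x1_3 = 280; y1_3 = 108; x_4 = 292; y_4 = 156; r_4 = 20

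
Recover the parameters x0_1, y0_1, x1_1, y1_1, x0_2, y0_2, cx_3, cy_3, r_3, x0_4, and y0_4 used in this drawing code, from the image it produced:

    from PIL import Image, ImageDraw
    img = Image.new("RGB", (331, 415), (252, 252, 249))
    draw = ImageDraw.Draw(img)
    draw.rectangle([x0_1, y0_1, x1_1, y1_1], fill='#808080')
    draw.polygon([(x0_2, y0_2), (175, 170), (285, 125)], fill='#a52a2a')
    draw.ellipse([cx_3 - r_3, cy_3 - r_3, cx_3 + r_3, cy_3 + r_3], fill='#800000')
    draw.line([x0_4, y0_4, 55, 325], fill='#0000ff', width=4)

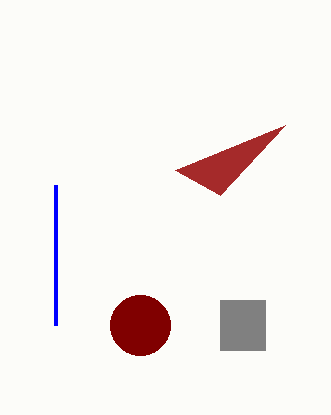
x0_1 = 220, y0_1 = 300, x1_1 = 265, y1_1 = 350, x0_2 = 220, y0_2 = 195, cx_3 = 140, cy_3 = 325, r_3 = 30, x0_4 = 55, y0_4 = 185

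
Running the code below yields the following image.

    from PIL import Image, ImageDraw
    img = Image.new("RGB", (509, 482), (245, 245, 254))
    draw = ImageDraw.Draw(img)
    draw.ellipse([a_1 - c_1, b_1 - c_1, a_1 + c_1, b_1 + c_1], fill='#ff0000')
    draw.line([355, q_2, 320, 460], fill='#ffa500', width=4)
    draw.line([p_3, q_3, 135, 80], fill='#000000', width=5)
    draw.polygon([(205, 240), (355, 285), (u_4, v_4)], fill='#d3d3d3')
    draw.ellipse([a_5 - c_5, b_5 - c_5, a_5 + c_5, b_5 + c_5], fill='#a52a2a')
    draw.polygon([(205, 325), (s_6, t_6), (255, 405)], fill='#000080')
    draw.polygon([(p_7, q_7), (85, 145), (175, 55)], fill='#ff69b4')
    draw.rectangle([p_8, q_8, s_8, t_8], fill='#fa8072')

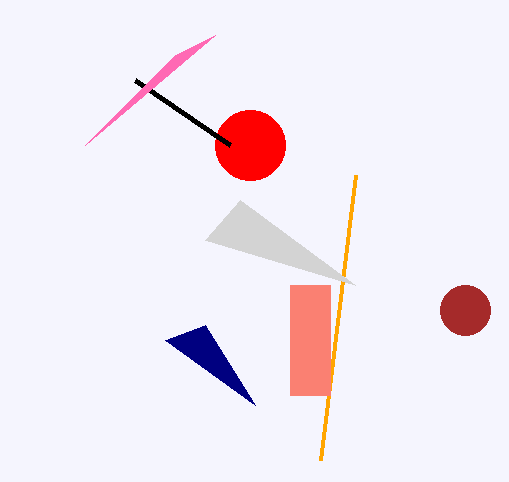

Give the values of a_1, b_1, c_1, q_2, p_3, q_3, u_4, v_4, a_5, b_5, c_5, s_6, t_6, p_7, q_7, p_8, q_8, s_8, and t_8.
a_1 = 250
b_1 = 145
c_1 = 35
q_2 = 175
p_3 = 230
q_3 = 145
u_4 = 240
v_4 = 200
a_5 = 465
b_5 = 310
c_5 = 25
s_6 = 165
t_6 = 340
p_7 = 215
q_7 = 35
p_8 = 290
q_8 = 285
s_8 = 330
t_8 = 395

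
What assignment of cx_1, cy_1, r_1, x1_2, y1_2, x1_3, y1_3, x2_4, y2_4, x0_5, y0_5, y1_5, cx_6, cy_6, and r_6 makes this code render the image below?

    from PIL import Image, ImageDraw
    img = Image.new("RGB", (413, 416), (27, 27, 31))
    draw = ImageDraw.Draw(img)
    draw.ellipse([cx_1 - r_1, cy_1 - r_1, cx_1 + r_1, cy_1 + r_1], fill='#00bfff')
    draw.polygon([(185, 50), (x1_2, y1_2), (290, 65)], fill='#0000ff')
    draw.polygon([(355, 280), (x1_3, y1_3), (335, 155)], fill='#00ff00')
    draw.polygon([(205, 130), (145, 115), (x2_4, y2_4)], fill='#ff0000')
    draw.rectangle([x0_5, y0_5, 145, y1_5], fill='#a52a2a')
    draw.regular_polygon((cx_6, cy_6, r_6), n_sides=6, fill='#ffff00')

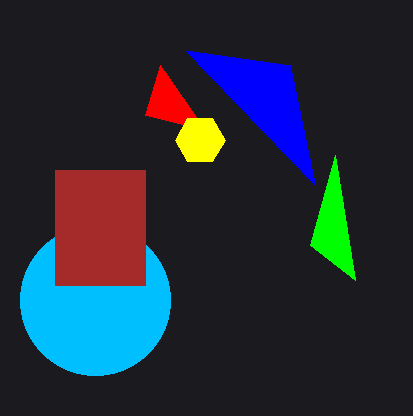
cx_1 = 95, cy_1 = 300, r_1 = 75, x1_2 = 315, y1_2 = 185, x1_3 = 310, y1_3 = 245, x2_4 = 160, y2_4 = 65, x0_5 = 55, y0_5 = 170, y1_5 = 285, cx_6 = 200, cy_6 = 140, r_6 = 25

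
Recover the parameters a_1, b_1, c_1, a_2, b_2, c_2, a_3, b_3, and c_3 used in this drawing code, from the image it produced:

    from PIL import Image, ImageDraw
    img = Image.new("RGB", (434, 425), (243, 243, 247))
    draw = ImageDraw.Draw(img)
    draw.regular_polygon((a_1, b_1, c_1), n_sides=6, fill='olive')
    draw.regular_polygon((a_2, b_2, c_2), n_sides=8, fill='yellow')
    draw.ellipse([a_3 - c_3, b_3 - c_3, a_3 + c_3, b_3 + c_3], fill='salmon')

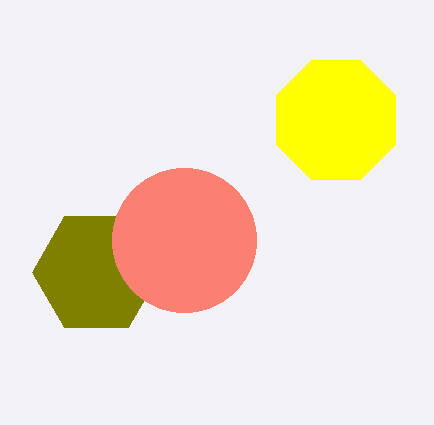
a_1 = 96
b_1 = 272
c_1 = 64
a_2 = 336
b_2 = 120
c_2 = 64
a_3 = 184
b_3 = 240
c_3 = 72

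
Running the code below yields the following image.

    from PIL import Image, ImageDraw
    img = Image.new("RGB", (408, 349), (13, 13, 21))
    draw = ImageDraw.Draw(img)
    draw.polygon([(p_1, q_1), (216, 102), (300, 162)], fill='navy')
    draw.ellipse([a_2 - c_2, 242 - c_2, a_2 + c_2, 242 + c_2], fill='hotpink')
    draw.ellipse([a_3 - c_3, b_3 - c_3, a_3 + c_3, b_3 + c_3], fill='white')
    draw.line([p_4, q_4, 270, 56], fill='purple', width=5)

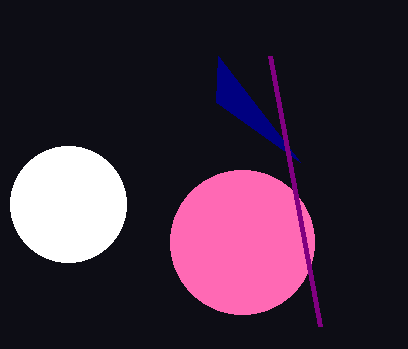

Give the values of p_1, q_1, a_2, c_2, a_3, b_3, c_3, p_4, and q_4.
p_1 = 218
q_1 = 56
a_2 = 242
c_2 = 72
a_3 = 68
b_3 = 204
c_3 = 58
p_4 = 320
q_4 = 326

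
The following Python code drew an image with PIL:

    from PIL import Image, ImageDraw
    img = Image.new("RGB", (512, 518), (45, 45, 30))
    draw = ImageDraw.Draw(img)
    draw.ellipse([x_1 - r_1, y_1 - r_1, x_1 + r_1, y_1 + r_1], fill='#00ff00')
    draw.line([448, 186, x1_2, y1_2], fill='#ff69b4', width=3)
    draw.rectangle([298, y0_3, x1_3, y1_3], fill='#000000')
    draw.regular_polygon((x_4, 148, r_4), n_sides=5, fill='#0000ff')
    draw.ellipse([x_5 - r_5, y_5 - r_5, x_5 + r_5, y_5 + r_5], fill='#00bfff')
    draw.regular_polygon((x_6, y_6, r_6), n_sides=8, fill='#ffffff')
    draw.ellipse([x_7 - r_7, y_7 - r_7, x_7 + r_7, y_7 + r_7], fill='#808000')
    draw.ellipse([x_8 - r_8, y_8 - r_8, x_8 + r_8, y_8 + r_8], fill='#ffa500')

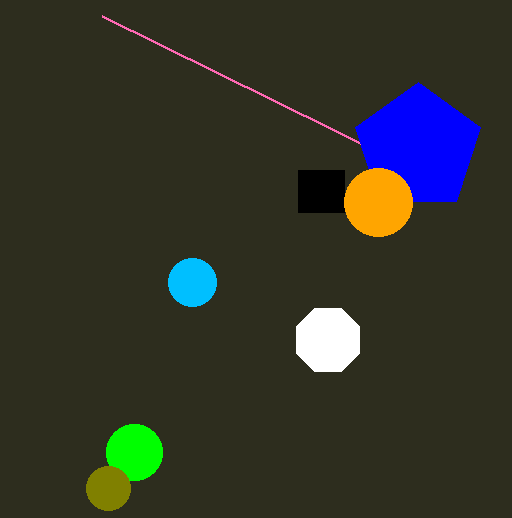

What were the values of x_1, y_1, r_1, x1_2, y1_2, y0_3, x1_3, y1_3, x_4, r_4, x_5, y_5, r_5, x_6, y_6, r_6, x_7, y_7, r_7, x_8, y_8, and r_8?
x_1 = 134
y_1 = 452
r_1 = 28
x1_2 = 102
y1_2 = 16
y0_3 = 170
x1_3 = 344
y1_3 = 212
x_4 = 418
r_4 = 66
x_5 = 192
y_5 = 282
r_5 = 24
x_6 = 328
y_6 = 340
r_6 = 34
x_7 = 108
y_7 = 488
r_7 = 22
x_8 = 378
y_8 = 202
r_8 = 34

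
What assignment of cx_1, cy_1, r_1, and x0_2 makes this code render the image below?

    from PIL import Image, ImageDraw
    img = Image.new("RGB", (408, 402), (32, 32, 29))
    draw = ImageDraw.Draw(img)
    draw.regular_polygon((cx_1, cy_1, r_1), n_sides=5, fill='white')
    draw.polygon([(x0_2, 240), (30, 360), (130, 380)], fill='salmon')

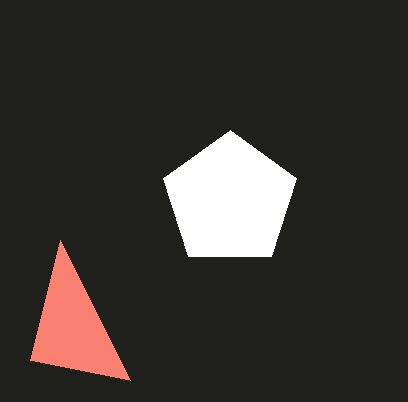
cx_1 = 230, cy_1 = 200, r_1 = 70, x0_2 = 60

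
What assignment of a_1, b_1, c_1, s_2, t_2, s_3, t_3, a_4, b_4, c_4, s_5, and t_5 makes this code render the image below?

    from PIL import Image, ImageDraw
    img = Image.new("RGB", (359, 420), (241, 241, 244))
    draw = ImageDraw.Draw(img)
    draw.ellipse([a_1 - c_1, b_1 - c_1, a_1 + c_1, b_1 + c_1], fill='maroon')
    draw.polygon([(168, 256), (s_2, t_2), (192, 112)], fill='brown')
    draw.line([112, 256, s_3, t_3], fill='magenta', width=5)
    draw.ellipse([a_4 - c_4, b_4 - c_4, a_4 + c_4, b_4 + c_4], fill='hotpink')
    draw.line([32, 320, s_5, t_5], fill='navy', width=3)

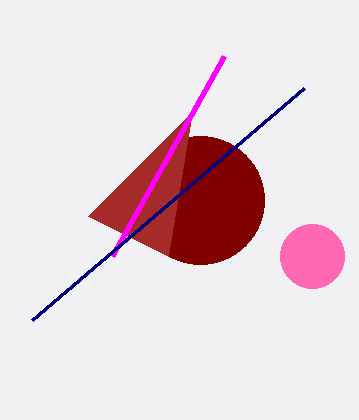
a_1 = 200; b_1 = 200; c_1 = 64; s_2 = 88; t_2 = 216; s_3 = 224; t_3 = 56; a_4 = 312; b_4 = 256; c_4 = 32; s_5 = 304; t_5 = 88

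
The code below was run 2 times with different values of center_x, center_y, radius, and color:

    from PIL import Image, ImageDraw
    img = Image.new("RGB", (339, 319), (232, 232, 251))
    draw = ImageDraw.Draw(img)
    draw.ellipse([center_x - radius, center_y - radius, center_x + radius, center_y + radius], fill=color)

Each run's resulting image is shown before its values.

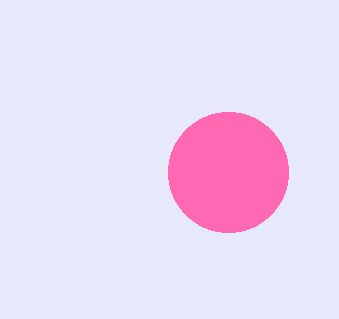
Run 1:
center_x = 228
center_y = 172
radius = 60
color = 'hotpink'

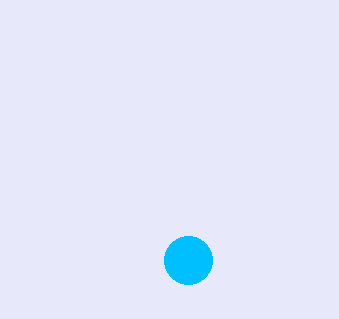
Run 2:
center_x = 188, center_y = 260, radius = 24, color = 'deepskyblue'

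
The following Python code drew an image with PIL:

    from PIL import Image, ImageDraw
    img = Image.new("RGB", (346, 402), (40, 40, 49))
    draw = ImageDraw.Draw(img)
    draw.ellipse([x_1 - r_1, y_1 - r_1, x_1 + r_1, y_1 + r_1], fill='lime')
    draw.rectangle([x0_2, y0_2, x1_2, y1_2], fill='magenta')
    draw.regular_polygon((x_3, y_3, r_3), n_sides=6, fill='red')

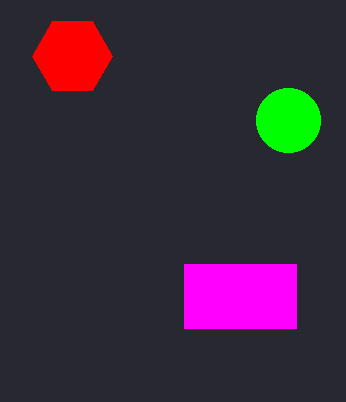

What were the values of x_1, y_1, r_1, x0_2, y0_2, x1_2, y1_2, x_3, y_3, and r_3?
x_1 = 288
y_1 = 120
r_1 = 32
x0_2 = 184
y0_2 = 264
x1_2 = 296
y1_2 = 328
x_3 = 72
y_3 = 56
r_3 = 40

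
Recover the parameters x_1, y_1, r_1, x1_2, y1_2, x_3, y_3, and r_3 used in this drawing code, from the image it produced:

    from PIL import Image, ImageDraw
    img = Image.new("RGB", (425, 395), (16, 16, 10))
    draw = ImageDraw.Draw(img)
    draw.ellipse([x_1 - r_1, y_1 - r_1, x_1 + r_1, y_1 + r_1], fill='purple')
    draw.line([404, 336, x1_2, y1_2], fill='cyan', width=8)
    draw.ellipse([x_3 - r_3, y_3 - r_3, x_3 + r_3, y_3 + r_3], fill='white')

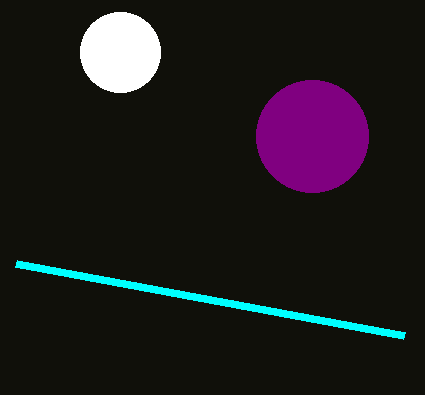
x_1 = 312, y_1 = 136, r_1 = 56, x1_2 = 16, y1_2 = 264, x_3 = 120, y_3 = 52, r_3 = 40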